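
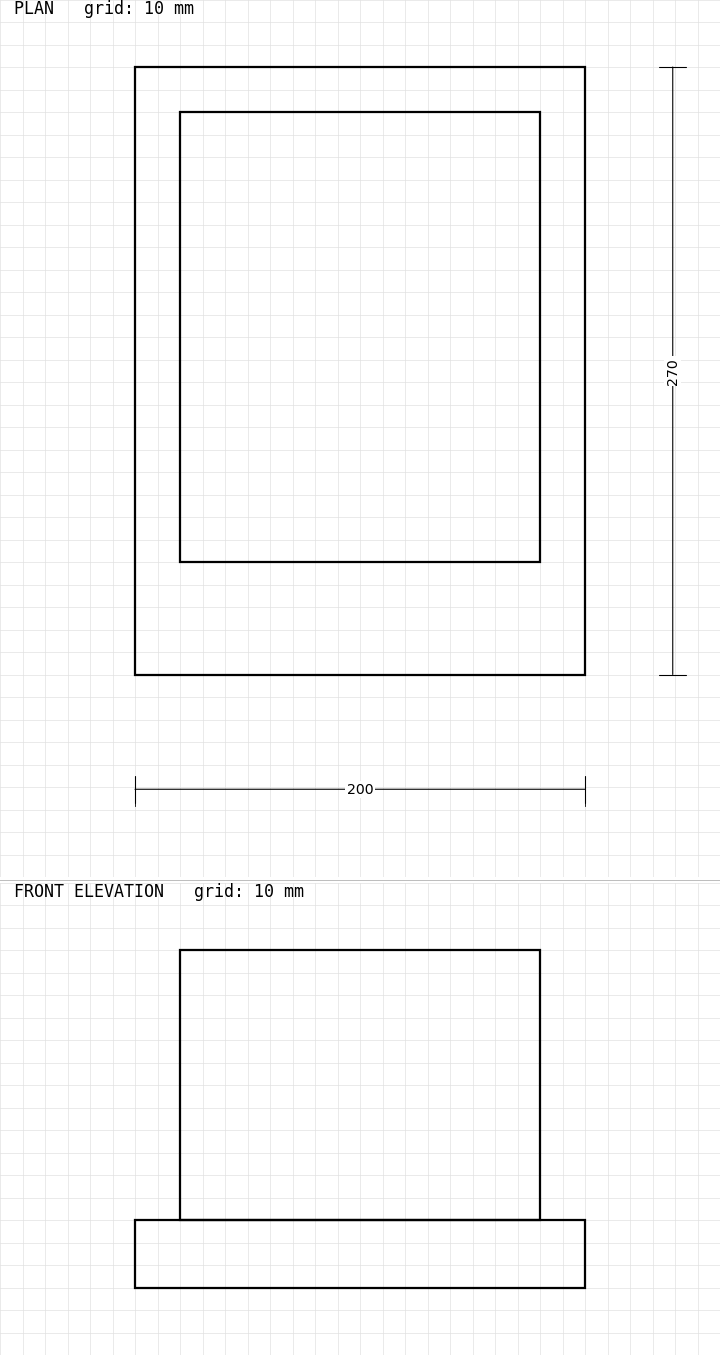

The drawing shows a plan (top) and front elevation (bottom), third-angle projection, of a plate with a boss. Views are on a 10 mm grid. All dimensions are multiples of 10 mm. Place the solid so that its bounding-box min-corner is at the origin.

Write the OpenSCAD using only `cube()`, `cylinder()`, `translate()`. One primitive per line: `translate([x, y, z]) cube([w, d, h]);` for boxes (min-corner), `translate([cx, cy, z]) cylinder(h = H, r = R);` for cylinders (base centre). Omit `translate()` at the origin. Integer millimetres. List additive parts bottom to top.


cube([200, 270, 30]);
translate([20, 50, 30]) cube([160, 200, 120]);


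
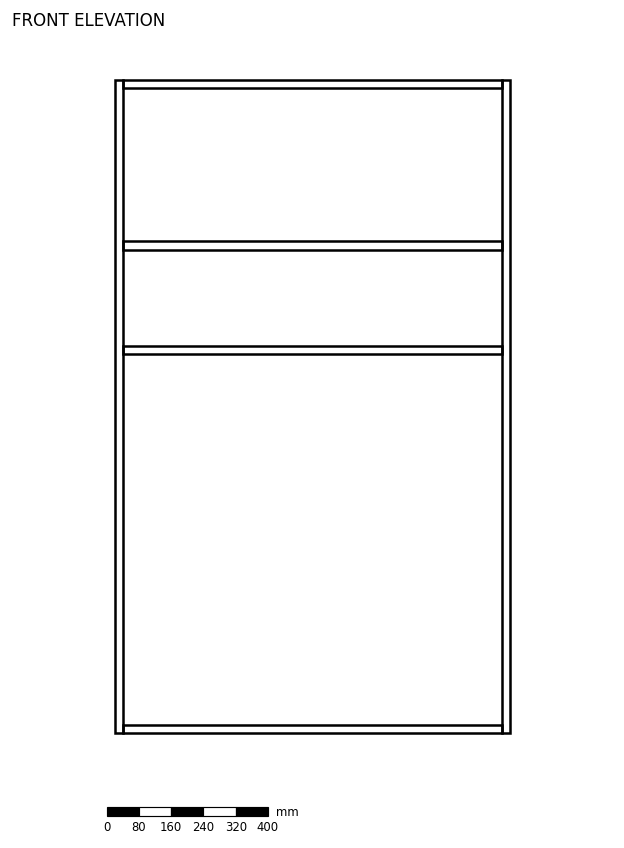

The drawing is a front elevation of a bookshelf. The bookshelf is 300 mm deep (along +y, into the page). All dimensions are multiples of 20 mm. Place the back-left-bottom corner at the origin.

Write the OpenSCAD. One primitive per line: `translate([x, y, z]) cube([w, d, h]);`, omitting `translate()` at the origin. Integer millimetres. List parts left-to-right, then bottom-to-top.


cube([20, 300, 1620]);
translate([20, 0, 0]) cube([940, 300, 20]);
translate([20, 0, 940]) cube([940, 300, 20]);
translate([20, 0, 1200]) cube([940, 300, 20]);
translate([20, 0, 1600]) cube([940, 300, 20]);
translate([960, 0, 0]) cube([20, 300, 1620]);


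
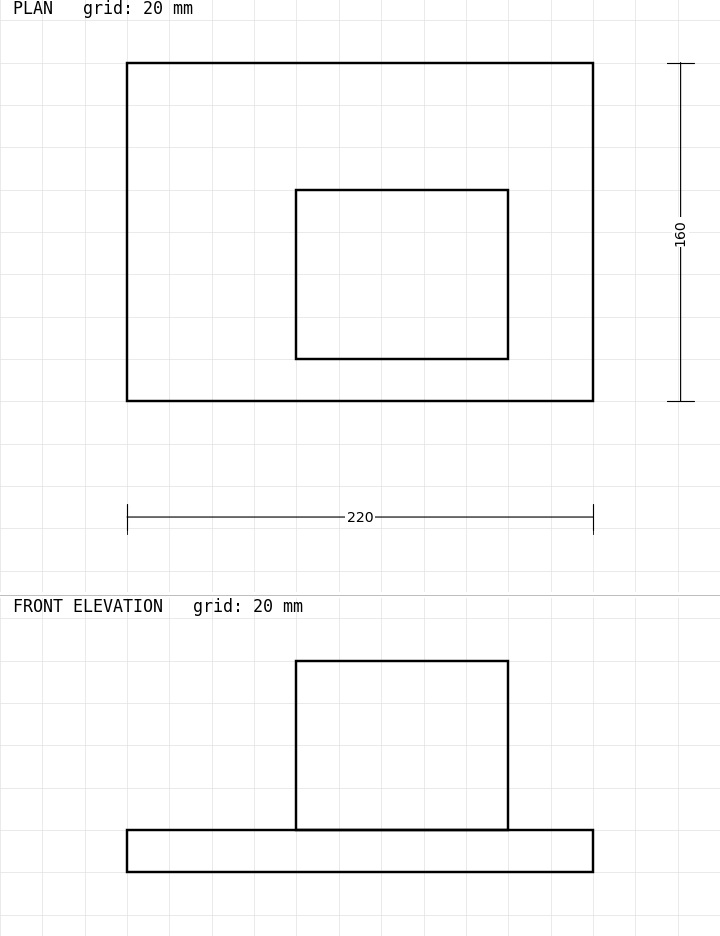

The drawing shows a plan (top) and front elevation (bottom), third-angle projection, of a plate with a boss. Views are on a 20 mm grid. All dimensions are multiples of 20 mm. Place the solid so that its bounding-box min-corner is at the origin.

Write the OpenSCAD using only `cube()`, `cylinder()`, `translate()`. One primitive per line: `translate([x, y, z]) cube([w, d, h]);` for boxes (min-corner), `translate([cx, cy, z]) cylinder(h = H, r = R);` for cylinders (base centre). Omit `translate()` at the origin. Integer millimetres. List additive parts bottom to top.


cube([220, 160, 20]);
translate([80, 20, 20]) cube([100, 80, 80]);


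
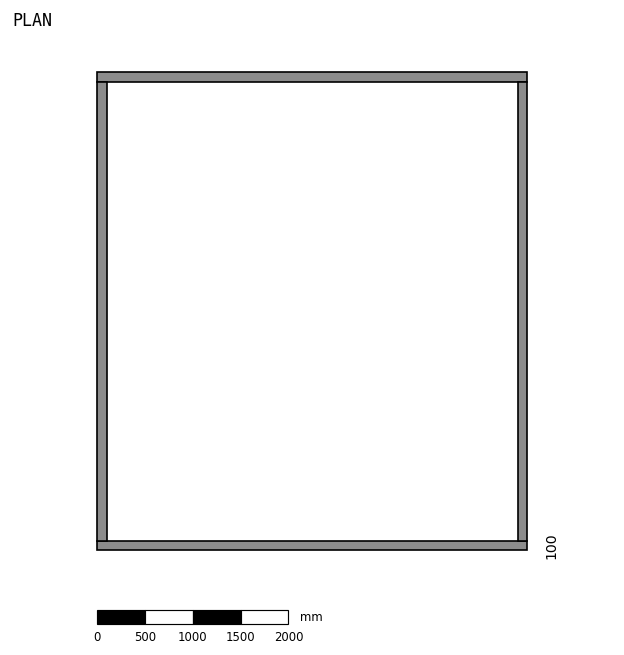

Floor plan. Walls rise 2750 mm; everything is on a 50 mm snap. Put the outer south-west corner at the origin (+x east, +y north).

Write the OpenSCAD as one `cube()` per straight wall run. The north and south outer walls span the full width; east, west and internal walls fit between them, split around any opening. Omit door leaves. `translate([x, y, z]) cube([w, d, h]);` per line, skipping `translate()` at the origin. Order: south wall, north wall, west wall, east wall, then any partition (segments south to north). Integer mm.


cube([4500, 100, 2750]);
translate([0, 4900, 0]) cube([4500, 100, 2750]);
translate([0, 100, 0]) cube([100, 4800, 2750]);
translate([4400, 100, 0]) cube([100, 4800, 2750]);


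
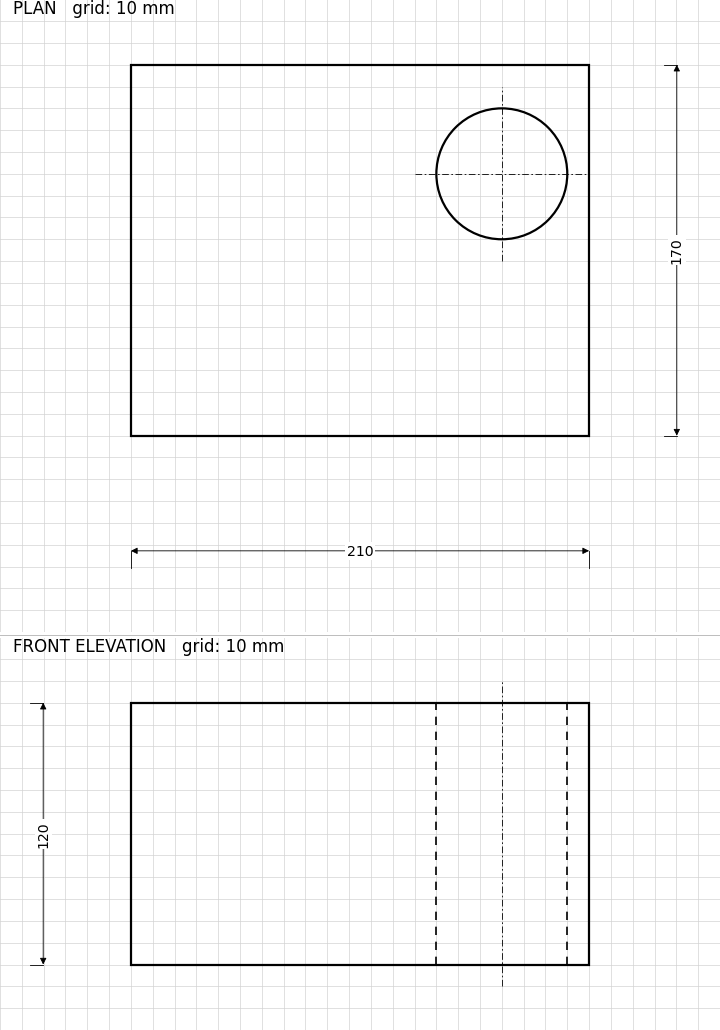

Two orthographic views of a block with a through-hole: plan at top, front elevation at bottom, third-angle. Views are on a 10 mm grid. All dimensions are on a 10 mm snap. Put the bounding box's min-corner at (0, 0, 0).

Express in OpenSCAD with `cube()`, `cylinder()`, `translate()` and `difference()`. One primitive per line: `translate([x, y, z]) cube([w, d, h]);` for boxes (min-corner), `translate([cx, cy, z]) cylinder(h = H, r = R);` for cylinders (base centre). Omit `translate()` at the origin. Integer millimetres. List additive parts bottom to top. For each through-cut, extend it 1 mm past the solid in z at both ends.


difference() {
  cube([210, 170, 120]);
  translate([170, 120, -1]) cylinder(h = 122, r = 30);
}


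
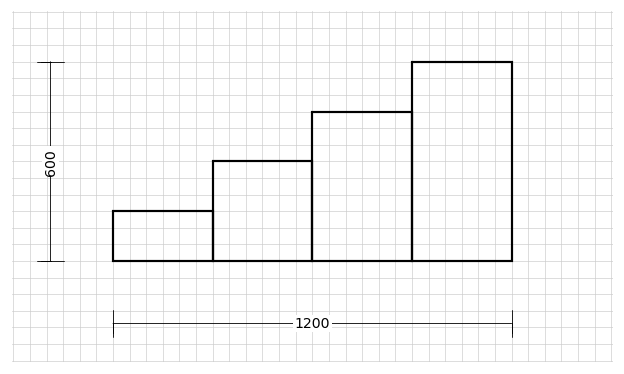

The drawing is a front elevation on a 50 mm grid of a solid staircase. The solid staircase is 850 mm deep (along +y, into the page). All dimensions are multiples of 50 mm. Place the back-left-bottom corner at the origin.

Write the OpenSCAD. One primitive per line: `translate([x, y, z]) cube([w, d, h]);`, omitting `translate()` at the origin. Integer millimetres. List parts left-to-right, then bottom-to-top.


cube([300, 850, 150]);
translate([300, 0, 0]) cube([300, 850, 300]);
translate([600, 0, 0]) cube([300, 850, 450]);
translate([900, 0, 0]) cube([300, 850, 600]);


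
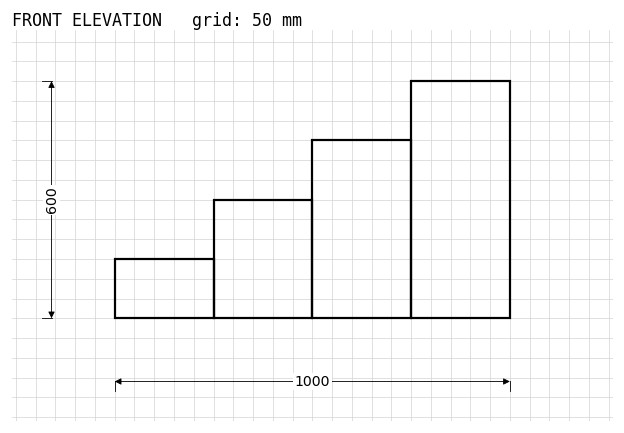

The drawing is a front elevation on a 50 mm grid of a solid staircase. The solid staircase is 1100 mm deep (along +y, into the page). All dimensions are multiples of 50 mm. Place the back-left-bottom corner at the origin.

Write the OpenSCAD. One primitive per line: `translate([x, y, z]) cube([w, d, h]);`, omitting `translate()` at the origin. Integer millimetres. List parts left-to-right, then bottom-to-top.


cube([250, 1100, 150]);
translate([250, 0, 0]) cube([250, 1100, 300]);
translate([500, 0, 0]) cube([250, 1100, 450]);
translate([750, 0, 0]) cube([250, 1100, 600]);


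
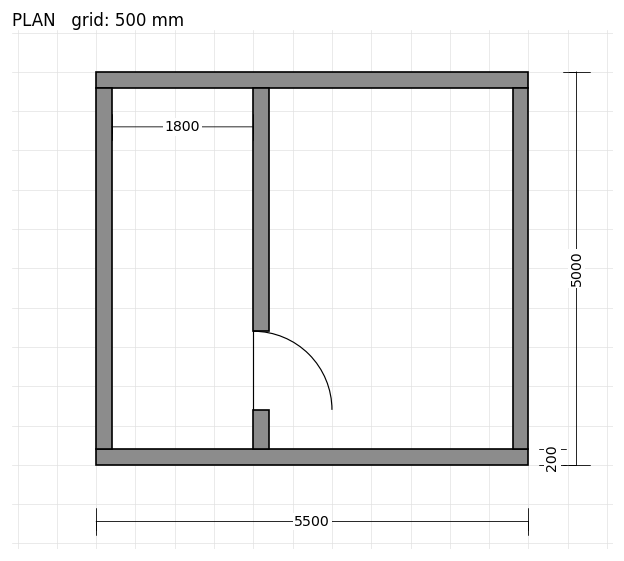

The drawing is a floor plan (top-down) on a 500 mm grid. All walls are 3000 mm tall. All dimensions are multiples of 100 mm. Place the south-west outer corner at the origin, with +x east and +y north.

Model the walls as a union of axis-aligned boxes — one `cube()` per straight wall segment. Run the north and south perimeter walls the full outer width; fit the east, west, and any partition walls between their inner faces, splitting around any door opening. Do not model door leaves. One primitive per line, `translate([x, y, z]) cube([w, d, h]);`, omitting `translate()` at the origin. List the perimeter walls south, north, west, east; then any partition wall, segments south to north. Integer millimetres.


cube([5500, 200, 3000]);
translate([0, 4800, 0]) cube([5500, 200, 3000]);
translate([0, 200, 0]) cube([200, 4600, 3000]);
translate([5300, 200, 0]) cube([200, 4600, 3000]);
translate([2000, 200, 0]) cube([200, 500, 3000]);
translate([2000, 1700, 0]) cube([200, 3100, 3000]);


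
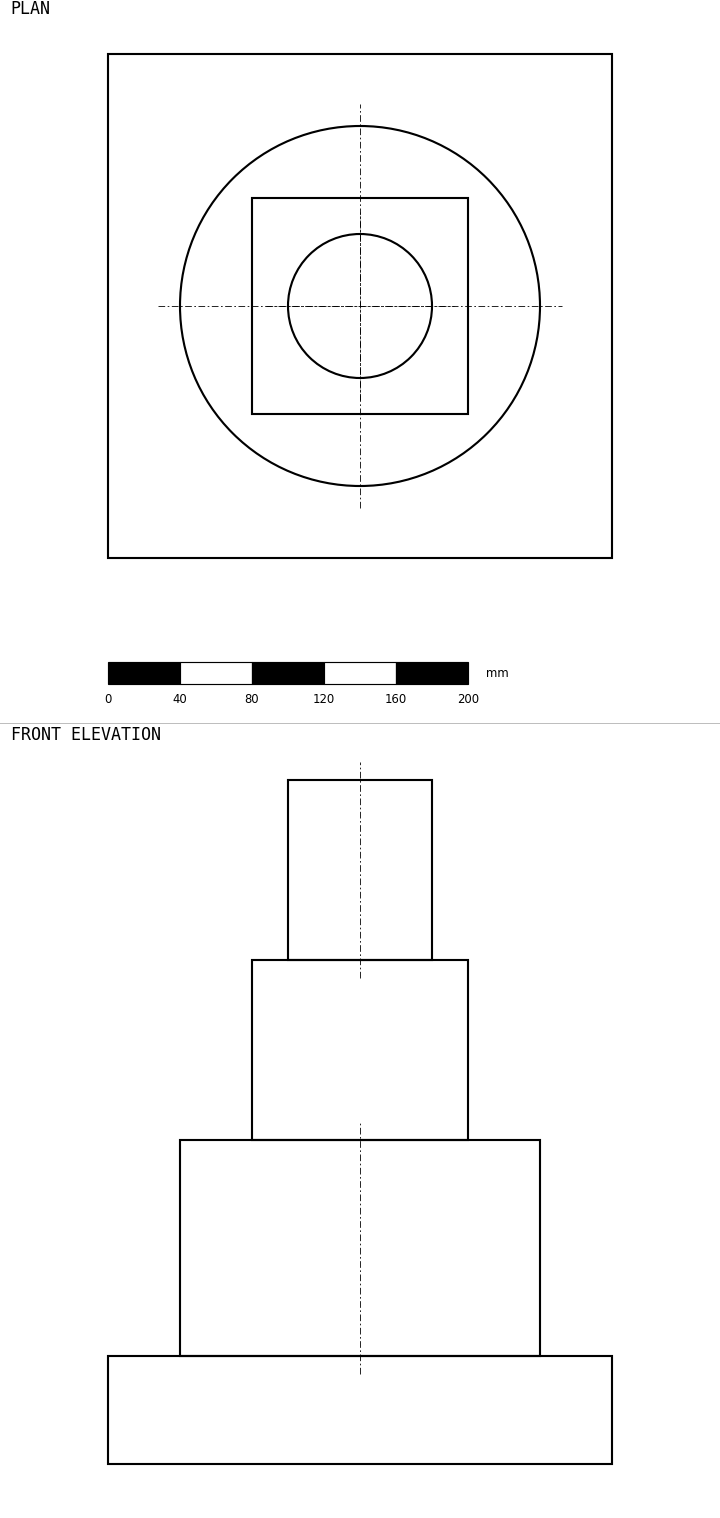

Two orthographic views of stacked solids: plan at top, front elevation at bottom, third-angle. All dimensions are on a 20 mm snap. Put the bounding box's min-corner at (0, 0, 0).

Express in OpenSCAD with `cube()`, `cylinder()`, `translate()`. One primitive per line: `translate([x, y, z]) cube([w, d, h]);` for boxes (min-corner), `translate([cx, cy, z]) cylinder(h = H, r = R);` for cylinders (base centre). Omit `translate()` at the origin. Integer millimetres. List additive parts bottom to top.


cube([280, 280, 60]);
translate([140, 140, 60]) cylinder(h = 120, r = 100);
translate([80, 80, 180]) cube([120, 120, 100]);
translate([140, 140, 280]) cylinder(h = 100, r = 40);


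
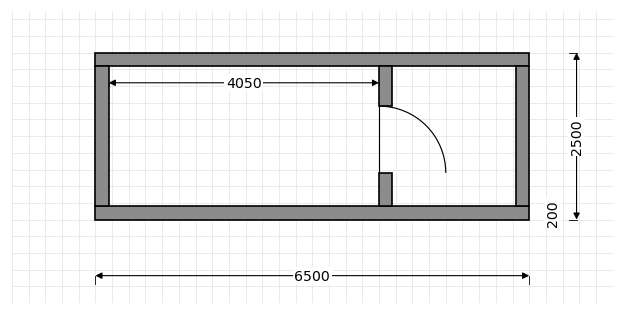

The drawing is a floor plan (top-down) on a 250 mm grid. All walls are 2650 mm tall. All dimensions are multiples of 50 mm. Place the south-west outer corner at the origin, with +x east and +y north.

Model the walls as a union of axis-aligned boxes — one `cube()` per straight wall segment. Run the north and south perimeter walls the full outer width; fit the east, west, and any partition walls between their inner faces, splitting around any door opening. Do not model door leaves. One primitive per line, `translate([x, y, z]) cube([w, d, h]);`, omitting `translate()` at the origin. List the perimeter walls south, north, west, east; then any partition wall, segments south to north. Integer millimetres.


cube([6500, 200, 2650]);
translate([0, 2300, 0]) cube([6500, 200, 2650]);
translate([0, 200, 0]) cube([200, 2100, 2650]);
translate([6300, 200, 0]) cube([200, 2100, 2650]);
translate([4250, 200, 0]) cube([200, 500, 2650]);
translate([4250, 1700, 0]) cube([200, 600, 2650]);


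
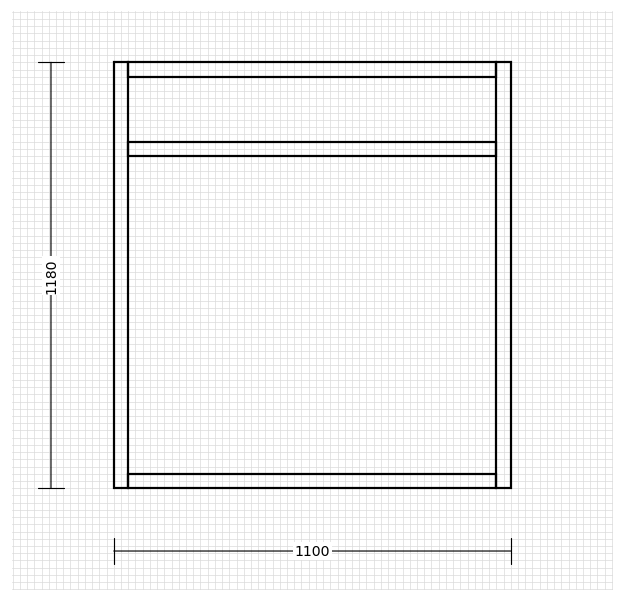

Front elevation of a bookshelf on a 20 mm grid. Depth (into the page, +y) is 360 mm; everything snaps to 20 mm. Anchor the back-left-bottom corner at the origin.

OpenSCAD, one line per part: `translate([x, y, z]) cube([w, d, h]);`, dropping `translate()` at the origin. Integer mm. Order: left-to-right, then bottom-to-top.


cube([40, 360, 1180]);
translate([40, 0, 0]) cube([1020, 360, 40]);
translate([40, 0, 920]) cube([1020, 360, 40]);
translate([40, 0, 1140]) cube([1020, 360, 40]);
translate([1060, 0, 0]) cube([40, 360, 1180]);


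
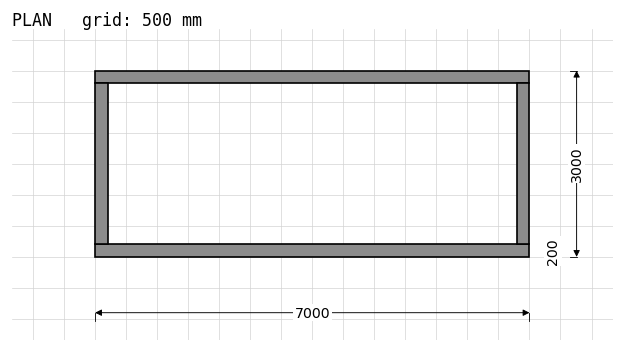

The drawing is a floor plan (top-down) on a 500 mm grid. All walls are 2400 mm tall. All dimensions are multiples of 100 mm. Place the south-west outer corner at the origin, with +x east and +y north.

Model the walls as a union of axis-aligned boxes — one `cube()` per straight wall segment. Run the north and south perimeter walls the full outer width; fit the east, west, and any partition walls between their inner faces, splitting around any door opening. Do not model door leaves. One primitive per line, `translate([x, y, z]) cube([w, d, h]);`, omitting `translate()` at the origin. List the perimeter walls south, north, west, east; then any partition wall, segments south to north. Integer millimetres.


cube([7000, 200, 2400]);
translate([0, 2800, 0]) cube([7000, 200, 2400]);
translate([0, 200, 0]) cube([200, 2600, 2400]);
translate([6800, 200, 0]) cube([200, 2600, 2400]);


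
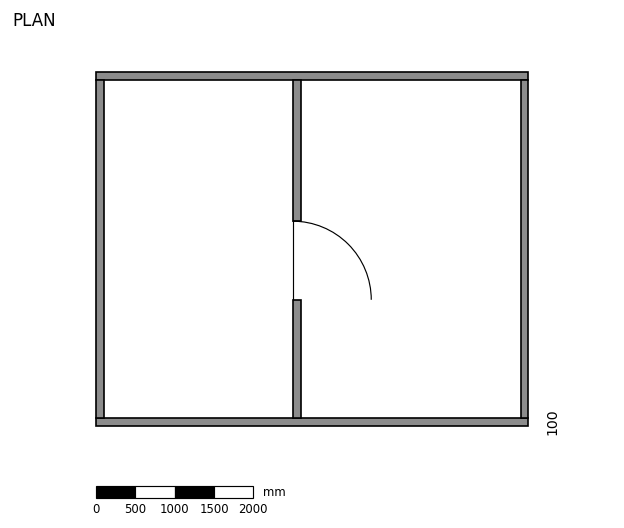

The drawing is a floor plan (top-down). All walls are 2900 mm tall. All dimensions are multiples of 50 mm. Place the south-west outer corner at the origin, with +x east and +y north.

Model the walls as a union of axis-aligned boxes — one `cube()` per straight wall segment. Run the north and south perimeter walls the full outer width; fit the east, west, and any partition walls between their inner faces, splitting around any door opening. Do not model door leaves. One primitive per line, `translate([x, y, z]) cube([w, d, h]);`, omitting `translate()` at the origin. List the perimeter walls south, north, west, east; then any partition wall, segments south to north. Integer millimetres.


cube([5500, 100, 2900]);
translate([0, 4400, 0]) cube([5500, 100, 2900]);
translate([0, 100, 0]) cube([100, 4300, 2900]);
translate([5400, 100, 0]) cube([100, 4300, 2900]);
translate([2500, 100, 0]) cube([100, 1500, 2900]);
translate([2500, 2600, 0]) cube([100, 1800, 2900]);


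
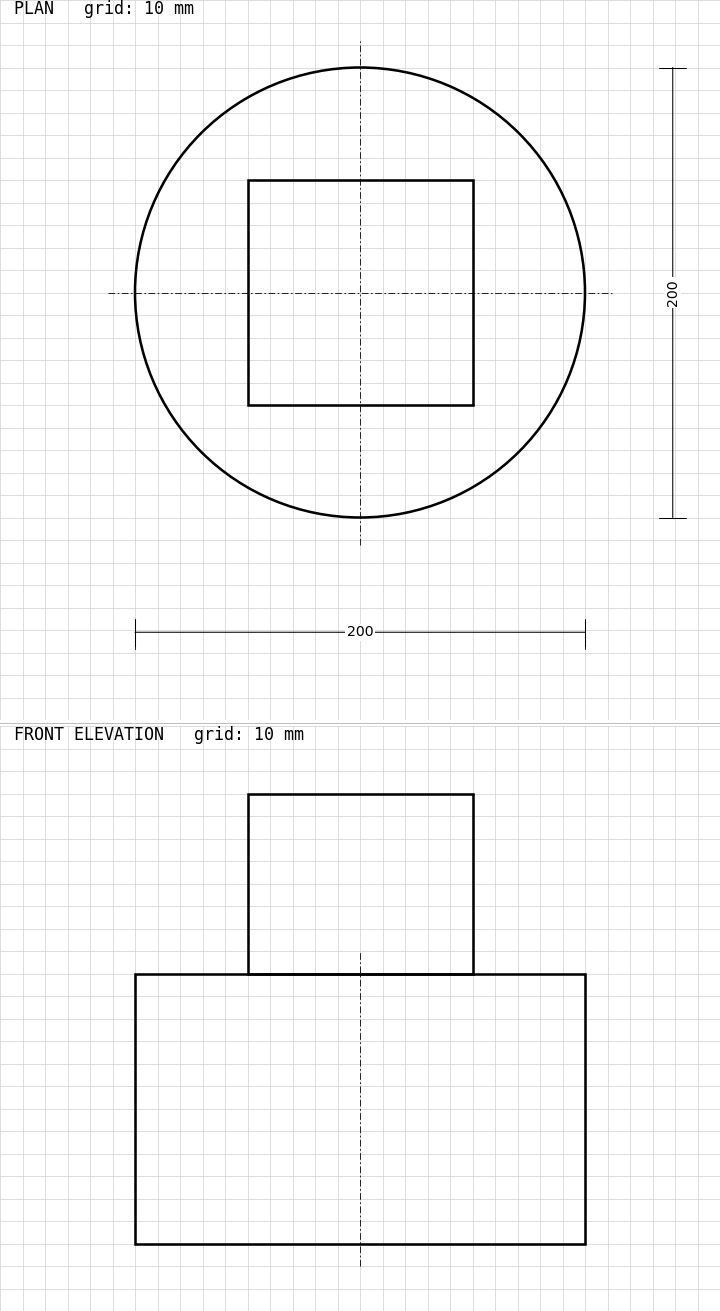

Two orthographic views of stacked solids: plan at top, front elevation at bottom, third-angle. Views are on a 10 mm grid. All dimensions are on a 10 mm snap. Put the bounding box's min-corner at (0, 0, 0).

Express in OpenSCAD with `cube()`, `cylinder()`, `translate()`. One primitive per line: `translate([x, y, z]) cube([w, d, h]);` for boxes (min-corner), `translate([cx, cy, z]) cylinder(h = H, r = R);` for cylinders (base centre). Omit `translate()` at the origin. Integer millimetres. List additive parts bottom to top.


translate([100, 100, 0]) cylinder(h = 120, r = 100);
translate([50, 50, 120]) cube([100, 100, 80]);


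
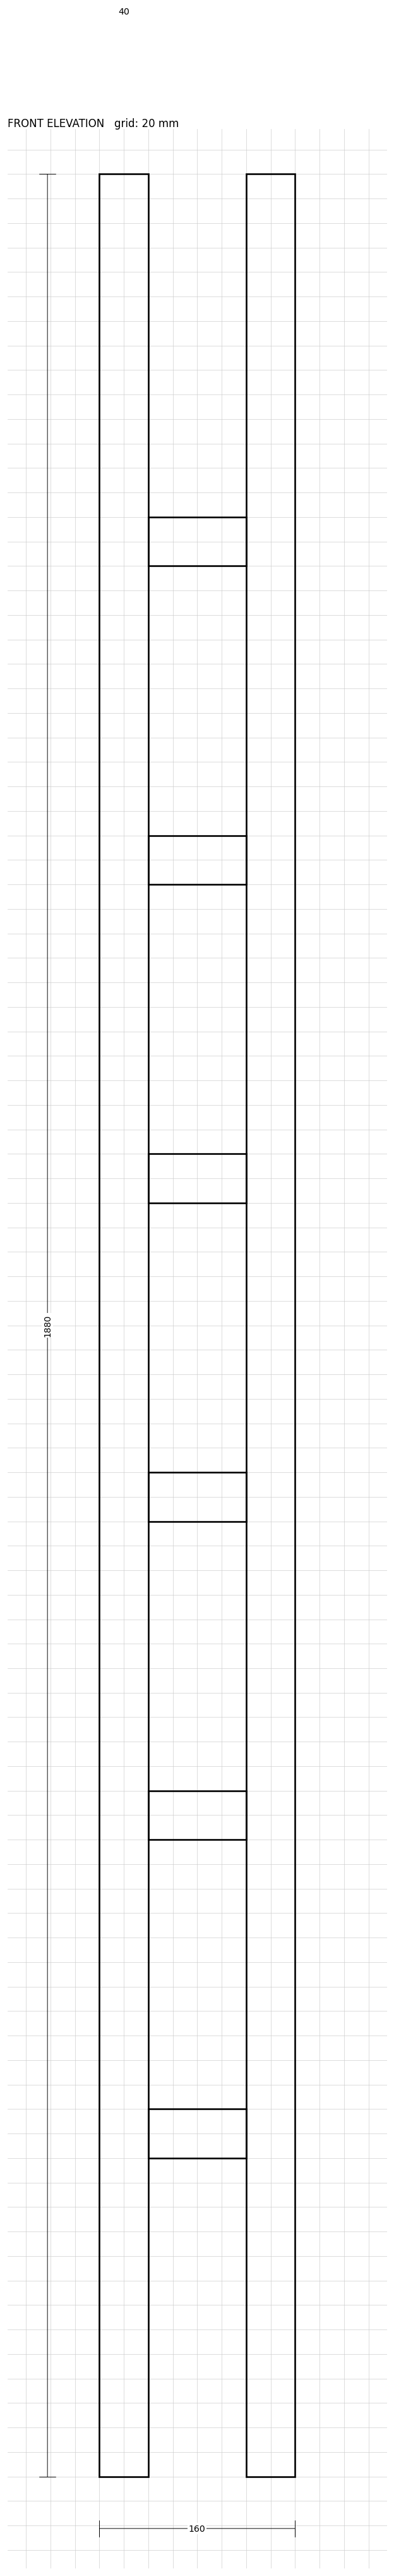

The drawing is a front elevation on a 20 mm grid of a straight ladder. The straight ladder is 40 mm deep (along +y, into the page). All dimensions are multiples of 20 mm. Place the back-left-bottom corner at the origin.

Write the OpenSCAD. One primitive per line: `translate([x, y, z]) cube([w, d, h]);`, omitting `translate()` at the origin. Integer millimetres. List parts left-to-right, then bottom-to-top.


cube([40, 40, 1880]);
translate([40, 0, 260]) cube([80, 40, 40]);
translate([40, 0, 520]) cube([80, 40, 40]);
translate([40, 0, 780]) cube([80, 40, 40]);
translate([40, 0, 1040]) cube([80, 40, 40]);
translate([40, 0, 1300]) cube([80, 40, 40]);
translate([40, 0, 1560]) cube([80, 40, 40]);
translate([120, 0, 0]) cube([40, 40, 1880]);


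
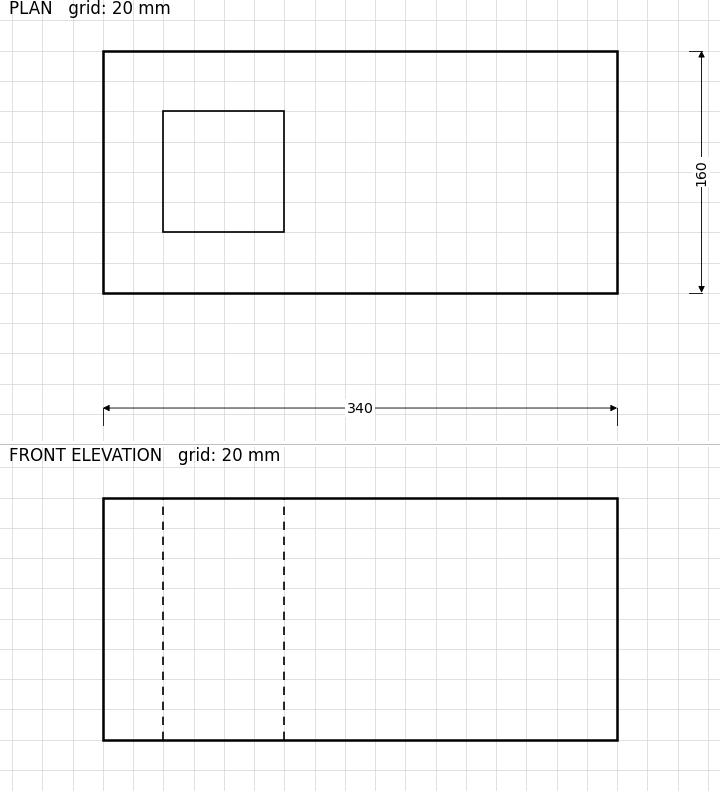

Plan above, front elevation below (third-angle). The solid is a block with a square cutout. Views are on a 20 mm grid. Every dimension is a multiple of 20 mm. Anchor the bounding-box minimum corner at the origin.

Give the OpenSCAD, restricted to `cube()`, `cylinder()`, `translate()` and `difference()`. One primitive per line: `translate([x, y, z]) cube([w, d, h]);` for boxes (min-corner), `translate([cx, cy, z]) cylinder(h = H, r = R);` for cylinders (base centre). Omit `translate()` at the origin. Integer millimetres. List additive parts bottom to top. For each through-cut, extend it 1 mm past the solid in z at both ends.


difference() {
  cube([340, 160, 160]);
  translate([40, 40, -1]) cube([80, 80, 162]);
}


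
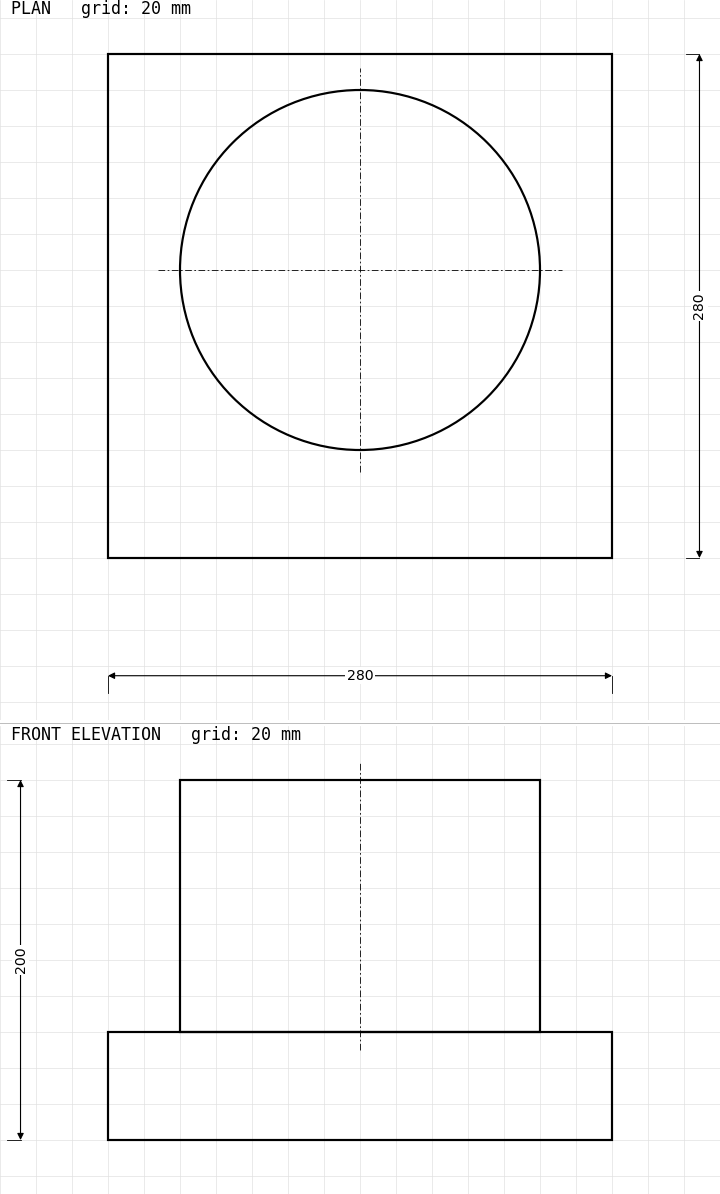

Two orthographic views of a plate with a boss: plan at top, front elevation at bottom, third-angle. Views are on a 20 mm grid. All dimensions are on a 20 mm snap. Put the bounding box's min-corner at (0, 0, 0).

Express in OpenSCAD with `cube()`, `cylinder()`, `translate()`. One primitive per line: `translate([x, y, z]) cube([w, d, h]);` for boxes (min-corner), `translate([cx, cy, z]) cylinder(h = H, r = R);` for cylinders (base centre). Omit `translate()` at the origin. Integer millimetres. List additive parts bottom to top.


cube([280, 280, 60]);
translate([140, 160, 60]) cylinder(h = 140, r = 100);


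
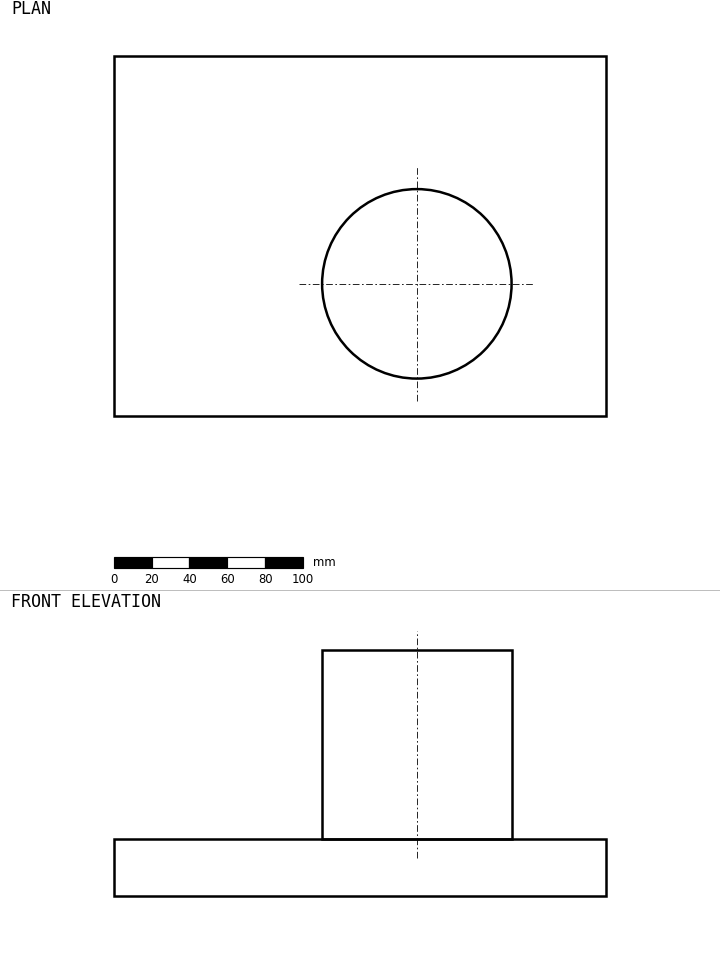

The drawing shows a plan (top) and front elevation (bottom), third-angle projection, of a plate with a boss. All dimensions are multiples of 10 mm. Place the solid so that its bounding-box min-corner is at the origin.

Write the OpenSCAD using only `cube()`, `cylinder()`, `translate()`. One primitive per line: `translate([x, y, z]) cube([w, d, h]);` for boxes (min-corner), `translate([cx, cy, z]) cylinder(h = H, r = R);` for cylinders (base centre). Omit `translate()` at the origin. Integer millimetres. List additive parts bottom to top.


cube([260, 190, 30]);
translate([160, 70, 30]) cylinder(h = 100, r = 50);


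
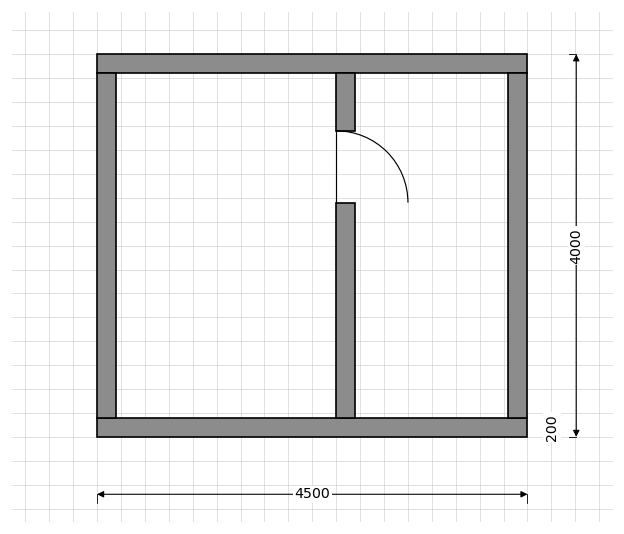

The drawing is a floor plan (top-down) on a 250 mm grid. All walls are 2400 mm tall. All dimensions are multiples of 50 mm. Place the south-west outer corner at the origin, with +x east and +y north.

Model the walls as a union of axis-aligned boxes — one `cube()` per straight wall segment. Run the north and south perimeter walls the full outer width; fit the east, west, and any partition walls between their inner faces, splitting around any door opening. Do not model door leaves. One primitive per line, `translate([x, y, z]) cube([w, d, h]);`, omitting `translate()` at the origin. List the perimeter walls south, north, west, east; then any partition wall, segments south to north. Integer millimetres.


cube([4500, 200, 2400]);
translate([0, 3800, 0]) cube([4500, 200, 2400]);
translate([0, 200, 0]) cube([200, 3600, 2400]);
translate([4300, 200, 0]) cube([200, 3600, 2400]);
translate([2500, 200, 0]) cube([200, 2250, 2400]);
translate([2500, 3200, 0]) cube([200, 600, 2400]);


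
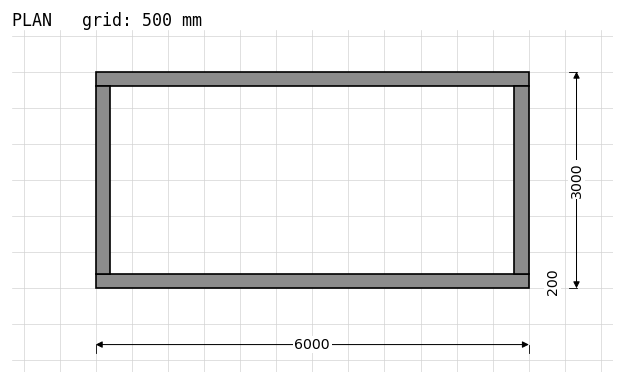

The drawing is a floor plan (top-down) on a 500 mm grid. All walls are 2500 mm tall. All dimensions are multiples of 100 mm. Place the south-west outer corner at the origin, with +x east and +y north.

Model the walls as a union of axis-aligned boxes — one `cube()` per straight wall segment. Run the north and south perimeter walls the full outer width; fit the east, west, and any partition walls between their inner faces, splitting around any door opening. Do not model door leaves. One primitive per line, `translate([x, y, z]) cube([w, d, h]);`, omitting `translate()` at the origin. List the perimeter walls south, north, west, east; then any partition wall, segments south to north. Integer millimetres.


cube([6000, 200, 2500]);
translate([0, 2800, 0]) cube([6000, 200, 2500]);
translate([0, 200, 0]) cube([200, 2600, 2500]);
translate([5800, 200, 0]) cube([200, 2600, 2500]);


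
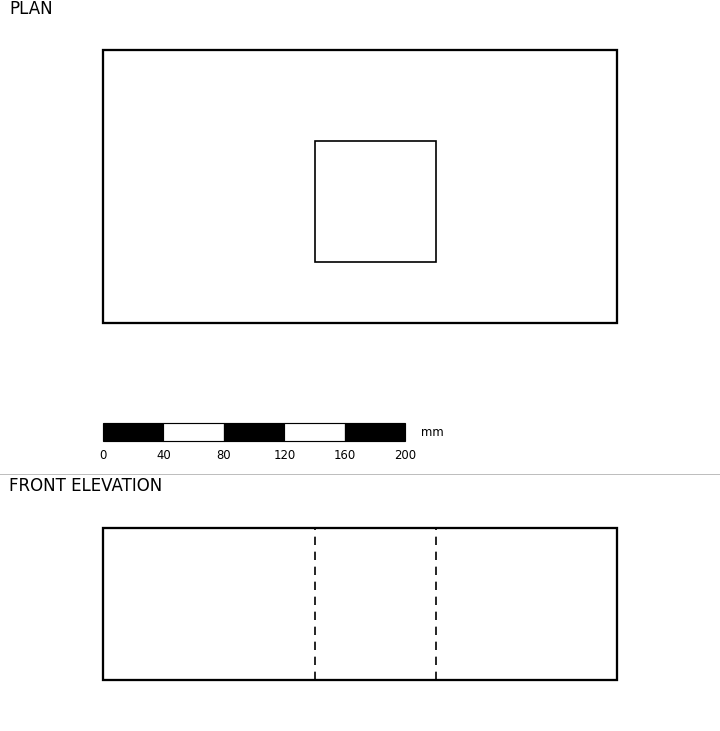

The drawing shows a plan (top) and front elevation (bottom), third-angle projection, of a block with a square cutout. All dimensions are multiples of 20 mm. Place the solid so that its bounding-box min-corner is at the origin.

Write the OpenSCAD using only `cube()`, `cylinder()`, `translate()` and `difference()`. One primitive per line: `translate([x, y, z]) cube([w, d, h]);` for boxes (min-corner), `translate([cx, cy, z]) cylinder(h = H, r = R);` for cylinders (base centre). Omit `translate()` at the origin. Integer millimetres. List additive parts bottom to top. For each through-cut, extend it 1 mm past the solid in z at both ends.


difference() {
  cube([340, 180, 100]);
  translate([140, 40, -1]) cube([80, 80, 102]);
}


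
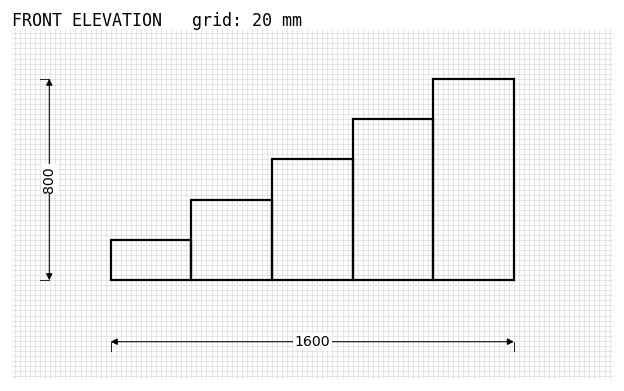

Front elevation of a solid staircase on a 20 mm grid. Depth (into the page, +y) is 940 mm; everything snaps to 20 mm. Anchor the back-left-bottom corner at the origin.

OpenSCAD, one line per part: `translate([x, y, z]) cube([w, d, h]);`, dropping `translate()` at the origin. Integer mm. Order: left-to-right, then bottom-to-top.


cube([320, 940, 160]);
translate([320, 0, 0]) cube([320, 940, 320]);
translate([640, 0, 0]) cube([320, 940, 480]);
translate([960, 0, 0]) cube([320, 940, 640]);
translate([1280, 0, 0]) cube([320, 940, 800]);


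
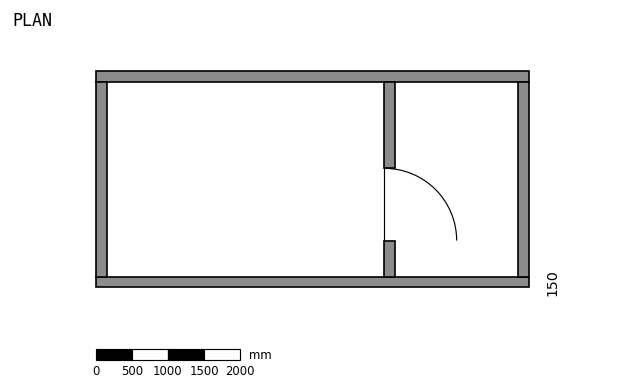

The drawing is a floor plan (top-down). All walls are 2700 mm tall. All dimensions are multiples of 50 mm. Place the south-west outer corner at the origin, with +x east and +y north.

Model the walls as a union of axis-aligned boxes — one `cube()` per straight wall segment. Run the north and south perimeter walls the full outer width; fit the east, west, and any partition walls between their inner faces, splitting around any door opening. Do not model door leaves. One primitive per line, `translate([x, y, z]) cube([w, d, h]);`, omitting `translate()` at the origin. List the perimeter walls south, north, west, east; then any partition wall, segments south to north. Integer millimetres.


cube([6000, 150, 2700]);
translate([0, 2850, 0]) cube([6000, 150, 2700]);
translate([0, 150, 0]) cube([150, 2700, 2700]);
translate([5850, 150, 0]) cube([150, 2700, 2700]);
translate([4000, 150, 0]) cube([150, 500, 2700]);
translate([4000, 1650, 0]) cube([150, 1200, 2700]);


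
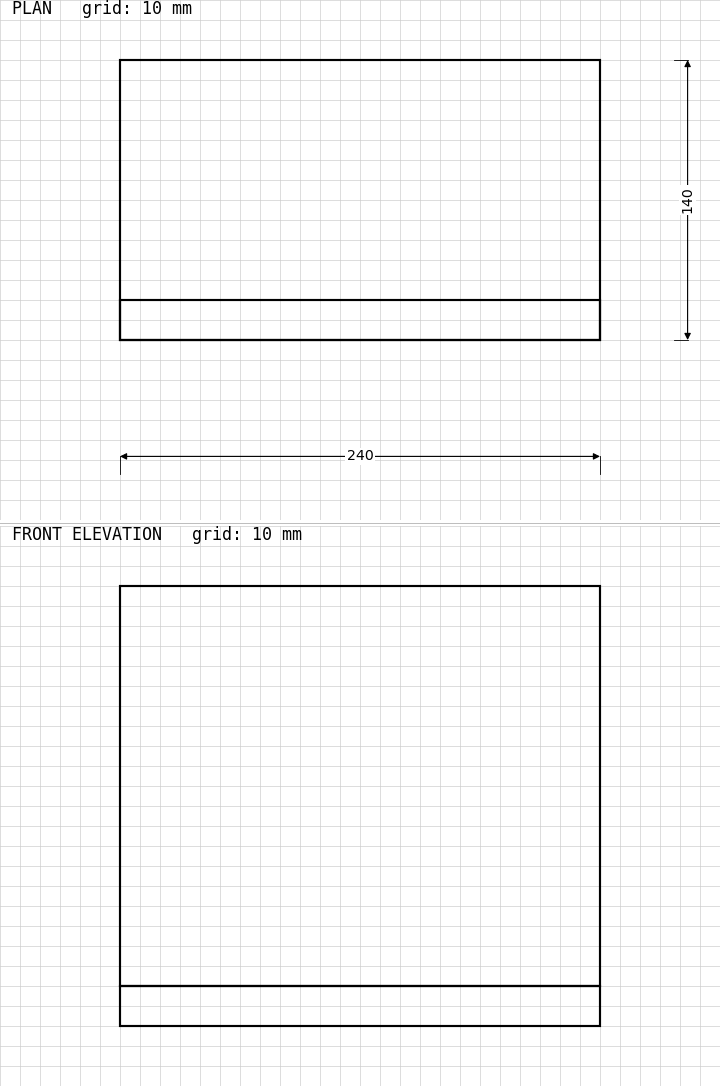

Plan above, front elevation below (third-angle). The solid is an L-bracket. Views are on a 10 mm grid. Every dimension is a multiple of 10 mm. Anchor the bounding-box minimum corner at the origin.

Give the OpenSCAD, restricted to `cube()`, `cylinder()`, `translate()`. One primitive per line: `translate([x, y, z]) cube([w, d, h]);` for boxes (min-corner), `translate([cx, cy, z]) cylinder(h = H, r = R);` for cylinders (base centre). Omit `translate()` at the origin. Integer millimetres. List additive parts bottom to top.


cube([240, 140, 20]);
translate([0, 0, 20]) cube([240, 20, 200]);


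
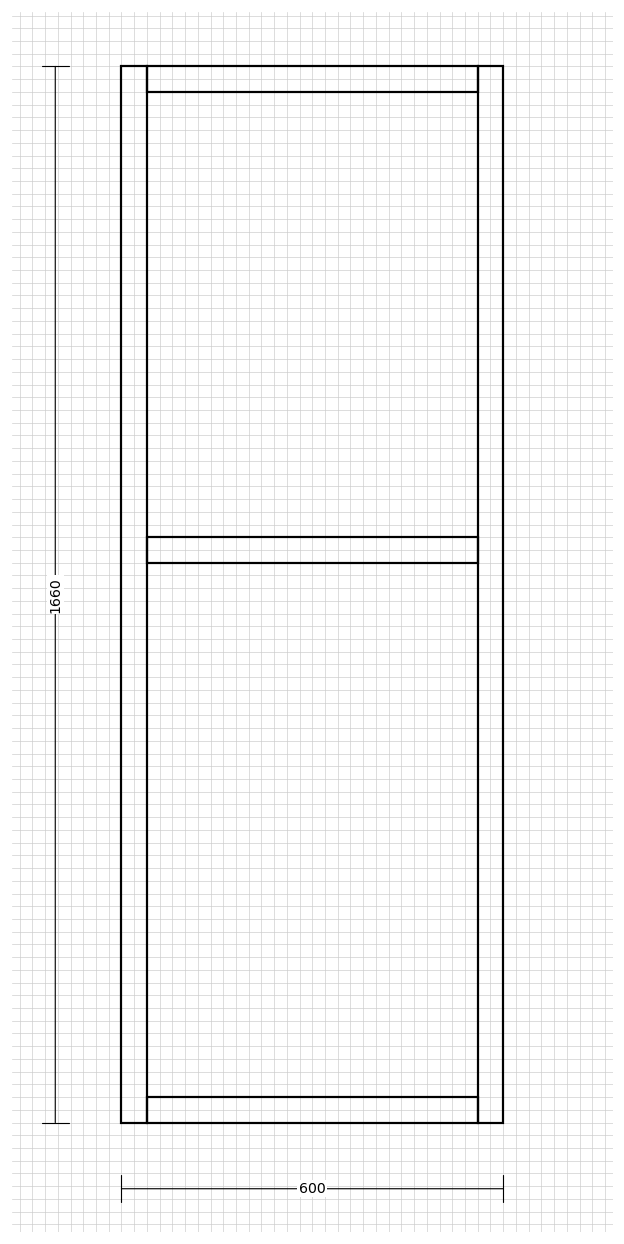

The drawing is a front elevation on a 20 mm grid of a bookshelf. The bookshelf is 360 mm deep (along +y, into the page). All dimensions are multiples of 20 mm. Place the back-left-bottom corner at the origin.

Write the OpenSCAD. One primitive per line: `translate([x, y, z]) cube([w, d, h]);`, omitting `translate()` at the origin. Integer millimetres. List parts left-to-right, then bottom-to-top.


cube([40, 360, 1660]);
translate([40, 0, 0]) cube([520, 360, 40]);
translate([40, 0, 880]) cube([520, 360, 40]);
translate([40, 0, 1620]) cube([520, 360, 40]);
translate([560, 0, 0]) cube([40, 360, 1660]);


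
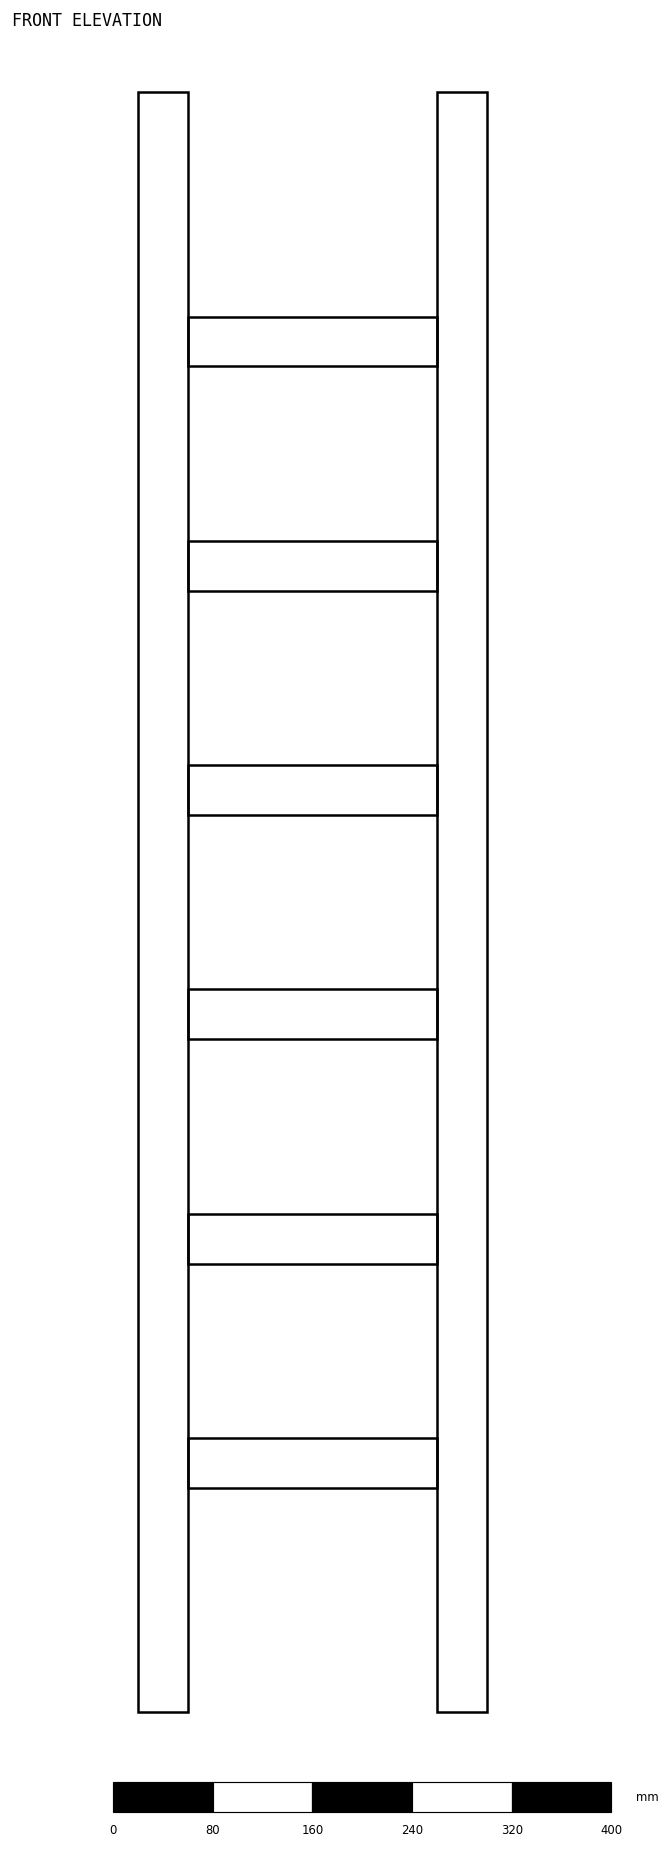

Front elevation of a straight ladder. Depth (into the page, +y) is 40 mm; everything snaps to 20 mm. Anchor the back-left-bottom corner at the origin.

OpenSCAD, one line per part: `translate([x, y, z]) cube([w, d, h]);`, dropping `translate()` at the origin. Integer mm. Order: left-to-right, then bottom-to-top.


cube([40, 40, 1300]);
translate([40, 0, 180]) cube([200, 40, 40]);
translate([40, 0, 360]) cube([200, 40, 40]);
translate([40, 0, 540]) cube([200, 40, 40]);
translate([40, 0, 720]) cube([200, 40, 40]);
translate([40, 0, 900]) cube([200, 40, 40]);
translate([40, 0, 1080]) cube([200, 40, 40]);
translate([240, 0, 0]) cube([40, 40, 1300]);


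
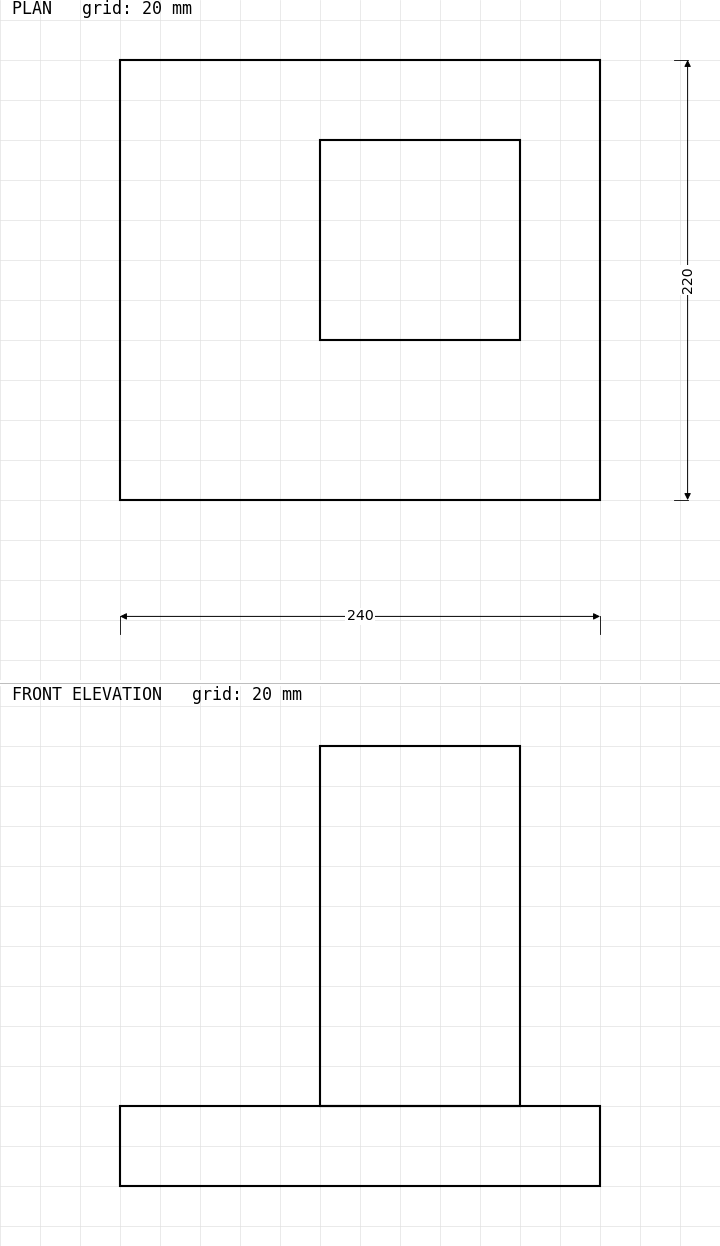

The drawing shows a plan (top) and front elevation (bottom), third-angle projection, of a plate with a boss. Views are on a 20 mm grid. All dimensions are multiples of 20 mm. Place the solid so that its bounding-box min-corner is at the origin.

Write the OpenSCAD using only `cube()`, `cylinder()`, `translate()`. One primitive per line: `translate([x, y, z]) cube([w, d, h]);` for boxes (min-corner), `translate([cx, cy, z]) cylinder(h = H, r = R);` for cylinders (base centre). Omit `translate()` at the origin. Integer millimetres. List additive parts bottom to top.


cube([240, 220, 40]);
translate([100, 80, 40]) cube([100, 100, 180]);


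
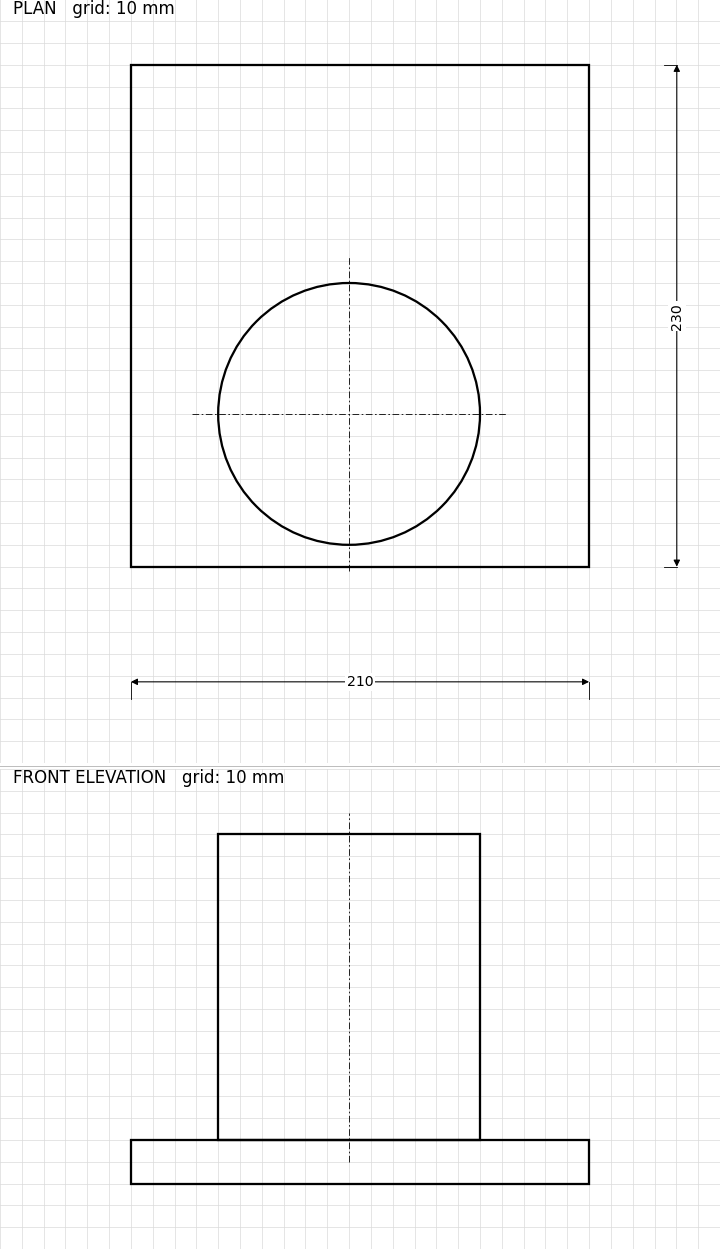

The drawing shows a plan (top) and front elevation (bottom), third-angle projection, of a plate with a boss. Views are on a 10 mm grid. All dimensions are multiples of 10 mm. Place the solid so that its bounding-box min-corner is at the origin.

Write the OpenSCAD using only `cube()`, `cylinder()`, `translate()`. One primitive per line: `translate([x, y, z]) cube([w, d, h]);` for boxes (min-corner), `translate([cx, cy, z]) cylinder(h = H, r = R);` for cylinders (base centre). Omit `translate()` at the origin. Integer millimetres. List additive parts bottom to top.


cube([210, 230, 20]);
translate([100, 70, 20]) cylinder(h = 140, r = 60);


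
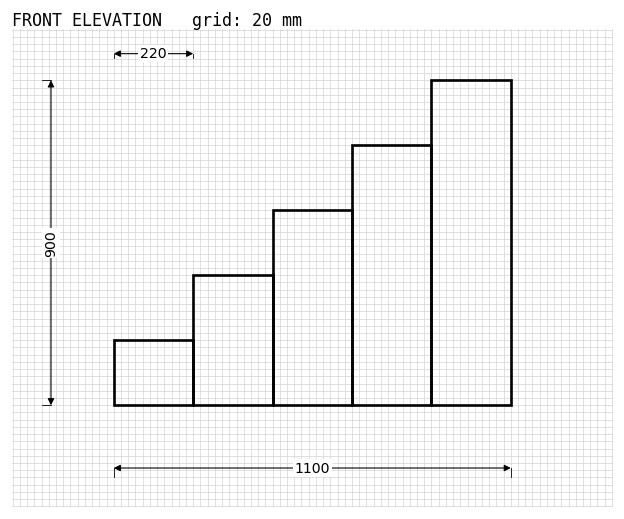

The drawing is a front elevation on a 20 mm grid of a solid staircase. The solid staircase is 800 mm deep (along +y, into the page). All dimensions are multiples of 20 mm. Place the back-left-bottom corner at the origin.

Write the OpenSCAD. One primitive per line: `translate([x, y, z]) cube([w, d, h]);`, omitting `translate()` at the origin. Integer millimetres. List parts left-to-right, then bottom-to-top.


cube([220, 800, 180]);
translate([220, 0, 0]) cube([220, 800, 360]);
translate([440, 0, 0]) cube([220, 800, 540]);
translate([660, 0, 0]) cube([220, 800, 720]);
translate([880, 0, 0]) cube([220, 800, 900]);


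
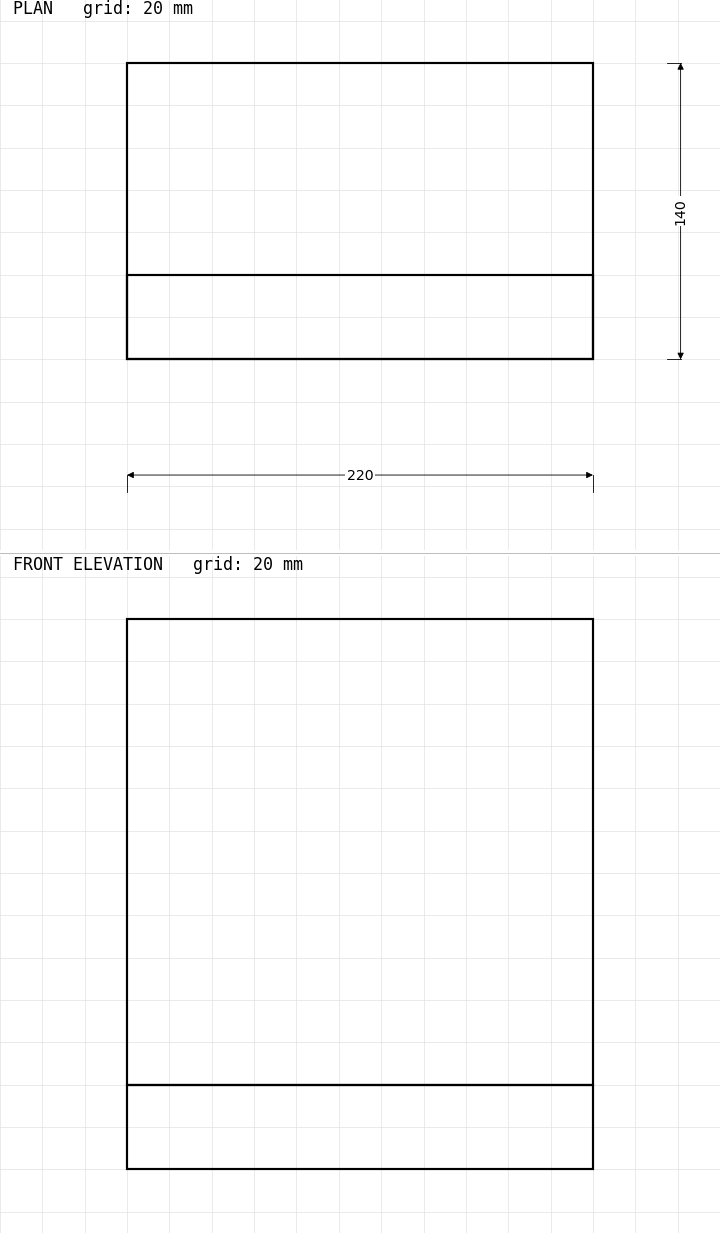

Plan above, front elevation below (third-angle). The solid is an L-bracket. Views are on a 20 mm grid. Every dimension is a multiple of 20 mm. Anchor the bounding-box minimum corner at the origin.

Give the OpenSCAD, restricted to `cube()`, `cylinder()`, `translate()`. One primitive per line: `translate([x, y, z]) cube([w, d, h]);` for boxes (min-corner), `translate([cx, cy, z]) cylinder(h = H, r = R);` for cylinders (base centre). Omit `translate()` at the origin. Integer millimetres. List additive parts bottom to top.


cube([220, 140, 40]);
translate([0, 0, 40]) cube([220, 40, 220]);


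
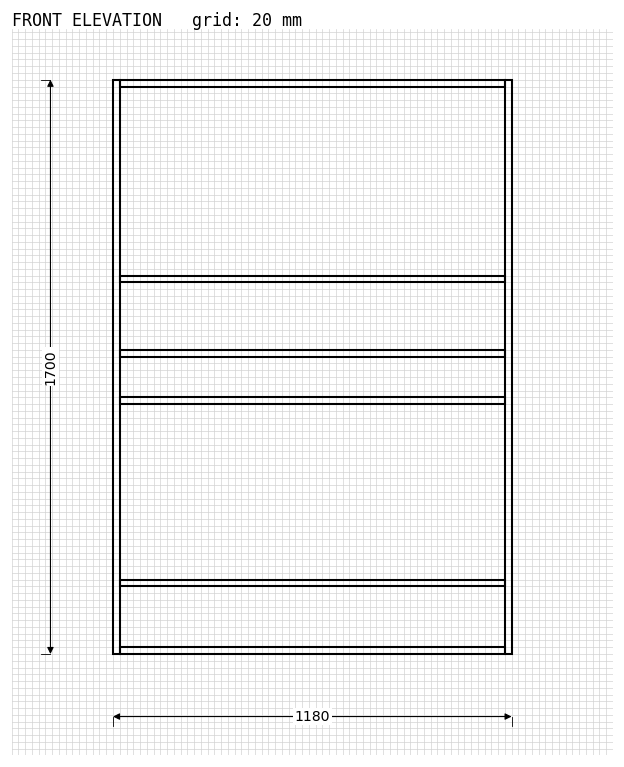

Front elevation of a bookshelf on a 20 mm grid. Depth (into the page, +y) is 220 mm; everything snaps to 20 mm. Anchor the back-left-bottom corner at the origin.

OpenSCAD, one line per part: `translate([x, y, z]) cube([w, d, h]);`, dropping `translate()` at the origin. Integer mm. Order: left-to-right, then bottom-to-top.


cube([20, 220, 1700]);
translate([20, 0, 0]) cube([1140, 220, 20]);
translate([20, 0, 200]) cube([1140, 220, 20]);
translate([20, 0, 740]) cube([1140, 220, 20]);
translate([20, 0, 880]) cube([1140, 220, 20]);
translate([20, 0, 1100]) cube([1140, 220, 20]);
translate([20, 0, 1680]) cube([1140, 220, 20]);
translate([1160, 0, 0]) cube([20, 220, 1700]);


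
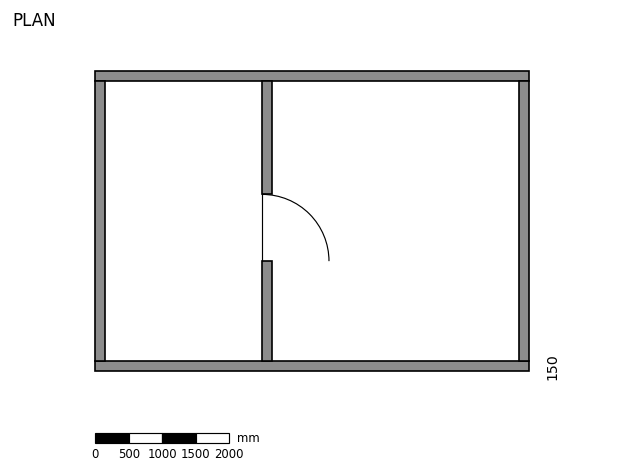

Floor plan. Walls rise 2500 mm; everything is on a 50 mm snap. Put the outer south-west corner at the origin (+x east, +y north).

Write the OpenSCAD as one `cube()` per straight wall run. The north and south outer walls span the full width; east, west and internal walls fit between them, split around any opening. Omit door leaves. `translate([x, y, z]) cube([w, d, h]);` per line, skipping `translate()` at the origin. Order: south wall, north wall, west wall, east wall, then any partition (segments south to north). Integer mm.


cube([6500, 150, 2500]);
translate([0, 4350, 0]) cube([6500, 150, 2500]);
translate([0, 150, 0]) cube([150, 4200, 2500]);
translate([6350, 150, 0]) cube([150, 4200, 2500]);
translate([2500, 150, 0]) cube([150, 1500, 2500]);
translate([2500, 2650, 0]) cube([150, 1700, 2500]);


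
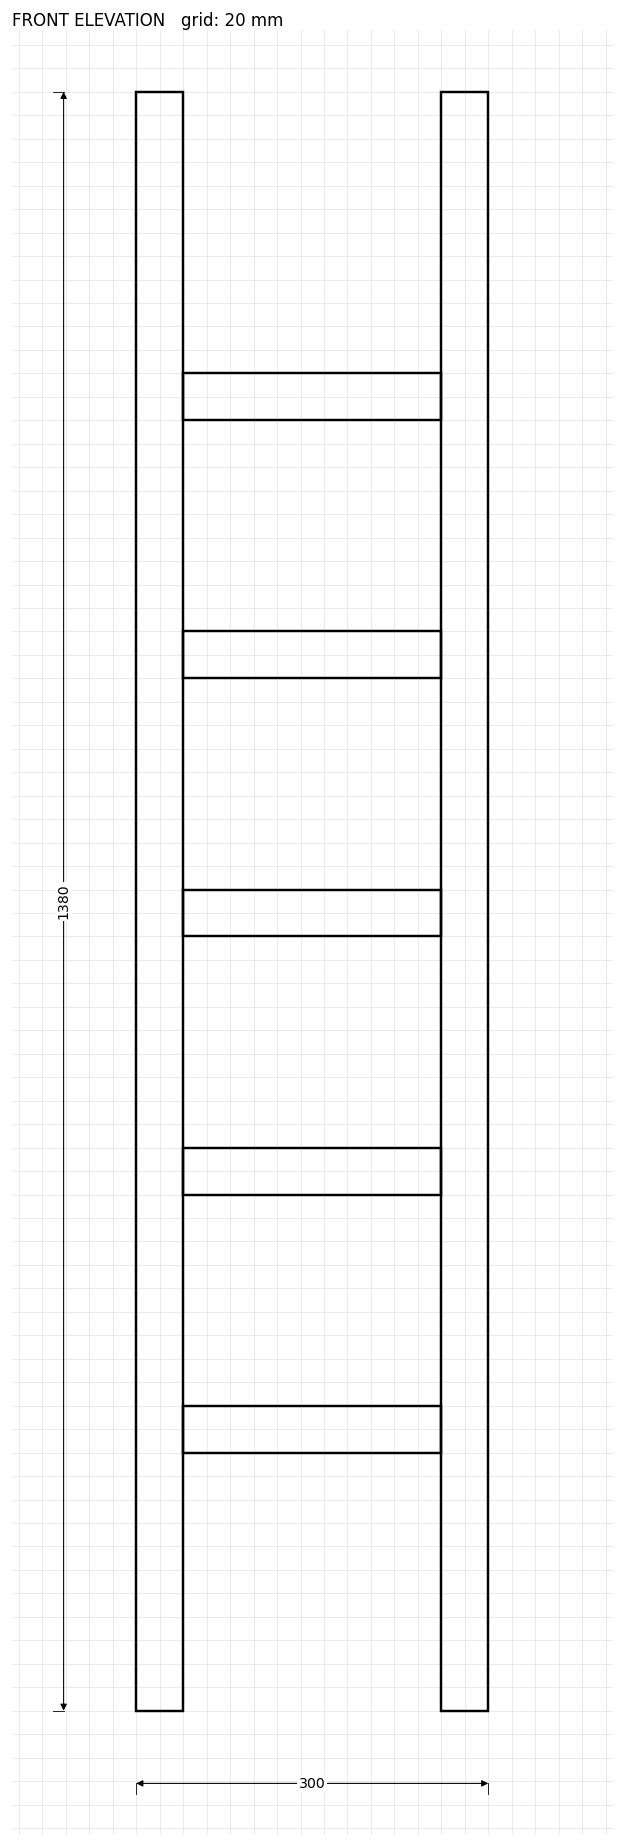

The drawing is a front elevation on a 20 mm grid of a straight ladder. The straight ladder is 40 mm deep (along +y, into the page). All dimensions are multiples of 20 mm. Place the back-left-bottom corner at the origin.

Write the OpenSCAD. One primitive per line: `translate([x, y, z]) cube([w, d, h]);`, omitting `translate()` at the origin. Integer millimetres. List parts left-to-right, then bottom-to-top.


cube([40, 40, 1380]);
translate([40, 0, 220]) cube([220, 40, 40]);
translate([40, 0, 440]) cube([220, 40, 40]);
translate([40, 0, 660]) cube([220, 40, 40]);
translate([40, 0, 880]) cube([220, 40, 40]);
translate([40, 0, 1100]) cube([220, 40, 40]);
translate([260, 0, 0]) cube([40, 40, 1380]);


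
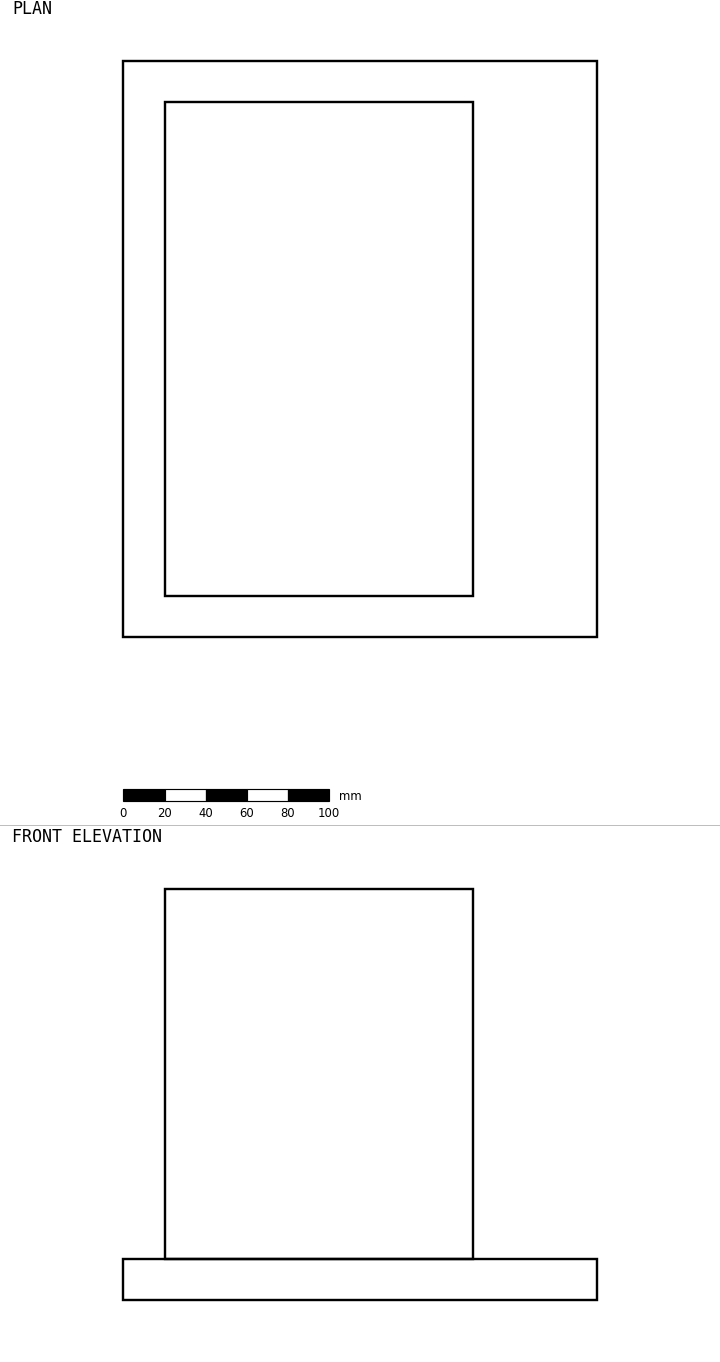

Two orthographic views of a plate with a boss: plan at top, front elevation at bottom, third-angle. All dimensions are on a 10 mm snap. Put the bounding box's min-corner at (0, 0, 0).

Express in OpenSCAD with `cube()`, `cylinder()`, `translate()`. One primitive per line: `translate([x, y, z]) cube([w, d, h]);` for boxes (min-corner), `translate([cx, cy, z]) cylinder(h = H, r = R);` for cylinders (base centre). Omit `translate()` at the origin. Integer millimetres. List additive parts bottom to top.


cube([230, 280, 20]);
translate([20, 20, 20]) cube([150, 240, 180]);


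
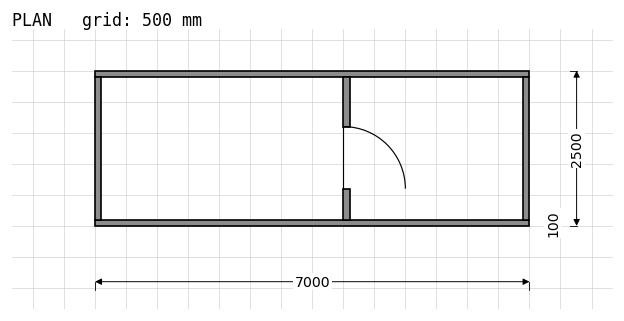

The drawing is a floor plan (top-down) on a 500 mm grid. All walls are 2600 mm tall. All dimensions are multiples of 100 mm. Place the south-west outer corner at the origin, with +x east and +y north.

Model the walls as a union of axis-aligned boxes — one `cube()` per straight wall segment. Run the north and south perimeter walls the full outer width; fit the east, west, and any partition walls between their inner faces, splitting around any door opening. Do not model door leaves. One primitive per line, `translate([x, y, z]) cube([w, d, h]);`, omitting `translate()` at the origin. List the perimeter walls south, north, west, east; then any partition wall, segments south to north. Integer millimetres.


cube([7000, 100, 2600]);
translate([0, 2400, 0]) cube([7000, 100, 2600]);
translate([0, 100, 0]) cube([100, 2300, 2600]);
translate([6900, 100, 0]) cube([100, 2300, 2600]);
translate([4000, 100, 0]) cube([100, 500, 2600]);
translate([4000, 1600, 0]) cube([100, 800, 2600]);


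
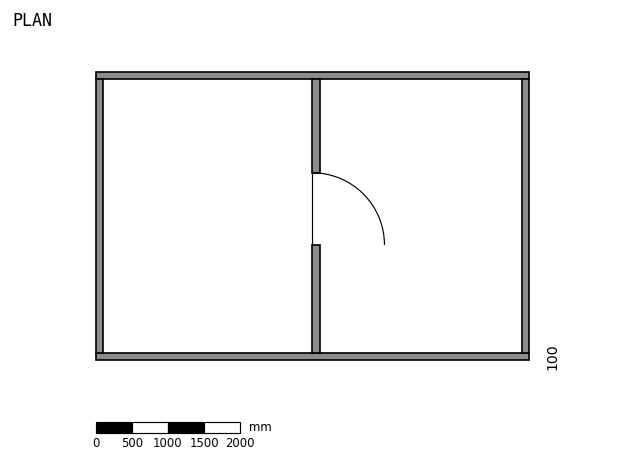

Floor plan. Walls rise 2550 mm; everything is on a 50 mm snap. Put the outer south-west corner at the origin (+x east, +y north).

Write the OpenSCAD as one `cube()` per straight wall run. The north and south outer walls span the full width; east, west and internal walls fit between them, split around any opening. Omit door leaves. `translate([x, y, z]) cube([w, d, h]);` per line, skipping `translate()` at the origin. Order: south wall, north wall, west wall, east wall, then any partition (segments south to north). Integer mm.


cube([6000, 100, 2550]);
translate([0, 3900, 0]) cube([6000, 100, 2550]);
translate([0, 100, 0]) cube([100, 3800, 2550]);
translate([5900, 100, 0]) cube([100, 3800, 2550]);
translate([3000, 100, 0]) cube([100, 1500, 2550]);
translate([3000, 2600, 0]) cube([100, 1300, 2550]);


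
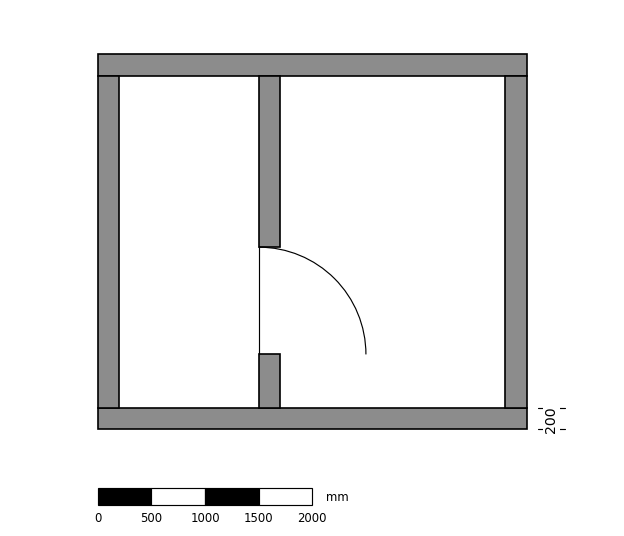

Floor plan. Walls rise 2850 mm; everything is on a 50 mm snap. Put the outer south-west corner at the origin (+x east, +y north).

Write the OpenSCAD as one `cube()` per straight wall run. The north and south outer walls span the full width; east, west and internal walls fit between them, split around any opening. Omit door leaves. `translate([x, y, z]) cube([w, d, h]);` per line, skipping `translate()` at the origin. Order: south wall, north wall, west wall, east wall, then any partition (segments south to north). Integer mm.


cube([4000, 200, 2850]);
translate([0, 3300, 0]) cube([4000, 200, 2850]);
translate([0, 200, 0]) cube([200, 3100, 2850]);
translate([3800, 200, 0]) cube([200, 3100, 2850]);
translate([1500, 200, 0]) cube([200, 500, 2850]);
translate([1500, 1700, 0]) cube([200, 1600, 2850]);
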